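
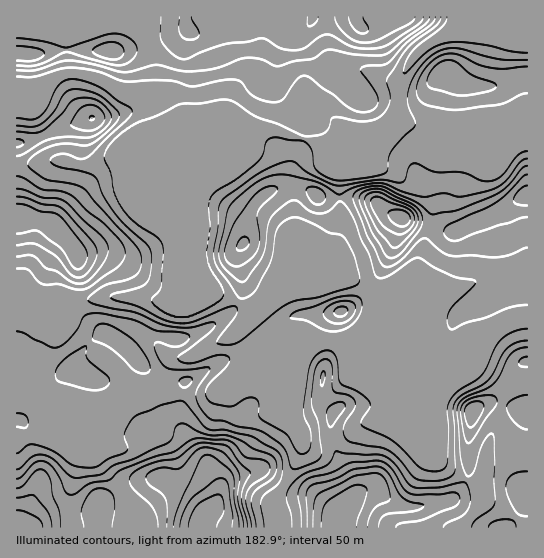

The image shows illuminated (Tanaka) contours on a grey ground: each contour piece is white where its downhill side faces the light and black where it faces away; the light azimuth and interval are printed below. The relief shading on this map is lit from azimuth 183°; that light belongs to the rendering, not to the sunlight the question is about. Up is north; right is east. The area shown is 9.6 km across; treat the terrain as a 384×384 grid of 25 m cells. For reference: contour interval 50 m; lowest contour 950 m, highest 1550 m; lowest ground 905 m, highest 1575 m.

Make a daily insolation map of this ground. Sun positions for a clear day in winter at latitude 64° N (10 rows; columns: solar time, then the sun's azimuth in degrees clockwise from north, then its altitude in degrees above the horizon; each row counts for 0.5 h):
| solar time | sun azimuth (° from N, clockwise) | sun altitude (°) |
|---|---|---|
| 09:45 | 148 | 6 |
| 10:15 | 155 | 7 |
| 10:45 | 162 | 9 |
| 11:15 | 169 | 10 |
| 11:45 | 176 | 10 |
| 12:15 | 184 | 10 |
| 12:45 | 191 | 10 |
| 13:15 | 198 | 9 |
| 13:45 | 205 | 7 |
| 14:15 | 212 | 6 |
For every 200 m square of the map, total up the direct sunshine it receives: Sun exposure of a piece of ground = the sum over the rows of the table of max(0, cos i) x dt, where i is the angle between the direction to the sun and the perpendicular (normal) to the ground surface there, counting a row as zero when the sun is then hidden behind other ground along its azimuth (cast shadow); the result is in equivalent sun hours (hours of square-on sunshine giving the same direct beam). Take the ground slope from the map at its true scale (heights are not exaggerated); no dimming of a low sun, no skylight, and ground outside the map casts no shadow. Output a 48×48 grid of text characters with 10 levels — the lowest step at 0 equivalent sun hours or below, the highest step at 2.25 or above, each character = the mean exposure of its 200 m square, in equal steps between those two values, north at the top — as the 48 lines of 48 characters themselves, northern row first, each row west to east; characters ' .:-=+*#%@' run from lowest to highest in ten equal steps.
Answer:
::::--:. .::---:::::::----:-===-::-=*#%*     ...
   :::.    ::--=-::--------+**#*+++#@@%:       .
           :-==+**++**++==+***%@@@%@@*.         
-:-+*****+===+++**++*****##*++#@@@@%*.          
@@@@%#@@@@%****#*++*+++++*#*===+*###-           
@@*-.  .=####*##**##*+--=+++=-:::-+=. .--:     .
:::.     -+*+++**#**+=-=====+=-::.::.:=++=--:-=+
..        .::-=+*+++++++=---+==--::::=+*+******+
           :-===-----+*++--:-=++++=::-==++*+**+=
     .:--=+*+---------=+*+=::-++++-..:--===-----
   :=*%@@%+:--------::::-=+=--:...    .:::::::.:
 :+%@@@@%=::-------:::::...:-:..      ..:::::.  
%#+===**-:::------::::.      ..       ...:::.   
:   .:--::::-----::::.                ....      
       ..::::----:::.                           
       .:::::---:::.                            
       ...:::---::.    :=++:.                  .
          .:::---:.  .-+***##+=+=:            -*
..         .::---:-:..-+***%%*++**=.        :=*#
++=.        ::---:::..:=+--=++=++*##%*-. .:=++++
##*+-        :---::...:------===+###@%+==+**+===
####+. .::.  :----:.:===---:---=+***%#+***++====
##***=-===-::-:---==+#*+---::---=+*@@*++**+++*++
*++*##***+==--::::+%#**=---::...:=#@#++++++++++=
=+*#%@@%##*+=:::::-##++----::   :=#*--=++++=-:::
=+**%@@#=-=-:   ...-**=--::.    .==-----=-:...:-
--==--:             -+--:.      .-------...:-=++
:---:.              :--:     .:-=----:::.:======
...:::.            -=-: .-==+#@%=----:::-=+=-:. 
 ......:.  ..    -+=:. :--:-+#%+------:-----:.  
....  .=+-. :=+**=.   ::::::..-:------:-::...   
-:.   :-=+=. :=-     ::::::.  ::::---::::..     
--:.....:-=-.      ::.:::::.  ::::--:::::.    .-
------:..:=+-.   :-:...::::..-..::-::::::.    -=
-::-+**+--:--::::.   ....::.-:  .::::::-:    .--
:::--=++=::::...       ....:-      .::::.    ::.
.:-=-::::::..           ...:-..-.....:::.. .--:.
::--::::::.              ..-=-=.  ..::::-=+**+==
::...::::...              .:--.     ...::=**+==+
.   .....                  .:.          .-*+---=
     ..                                  -==----
                                         -=--:::
                .:.   .--.               .=--:. 
  ..     .:---:...  :=#%+.                :--:. 
 .::.    :=+*=-.   .-+**=:..    :=-.      :----:
  ... .:::=++=:.  .:::----=-..:-=+*-  .:-=-::-++
   .::-==---==:..:--:..:----::-=++#%#####*-:  -+
:..:---=------:::-==-::----------==+**++=--. .:-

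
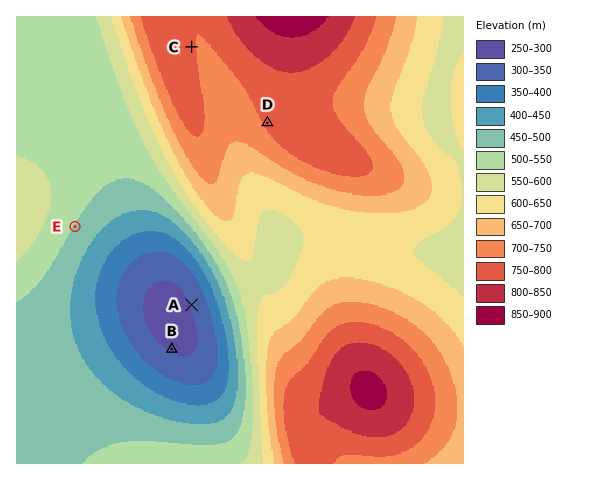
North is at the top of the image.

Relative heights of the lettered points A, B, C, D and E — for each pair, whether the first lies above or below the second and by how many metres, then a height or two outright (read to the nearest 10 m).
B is below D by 460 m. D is above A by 460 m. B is below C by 450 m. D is above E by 260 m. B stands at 300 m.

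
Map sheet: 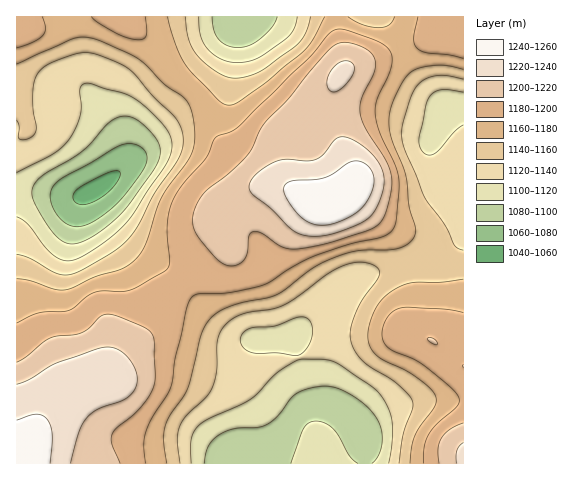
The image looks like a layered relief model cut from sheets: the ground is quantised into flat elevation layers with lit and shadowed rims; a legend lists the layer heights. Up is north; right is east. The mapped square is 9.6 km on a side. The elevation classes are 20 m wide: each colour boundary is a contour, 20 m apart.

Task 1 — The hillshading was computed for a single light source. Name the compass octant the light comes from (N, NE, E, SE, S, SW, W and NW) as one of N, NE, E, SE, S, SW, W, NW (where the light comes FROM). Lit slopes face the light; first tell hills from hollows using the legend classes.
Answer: N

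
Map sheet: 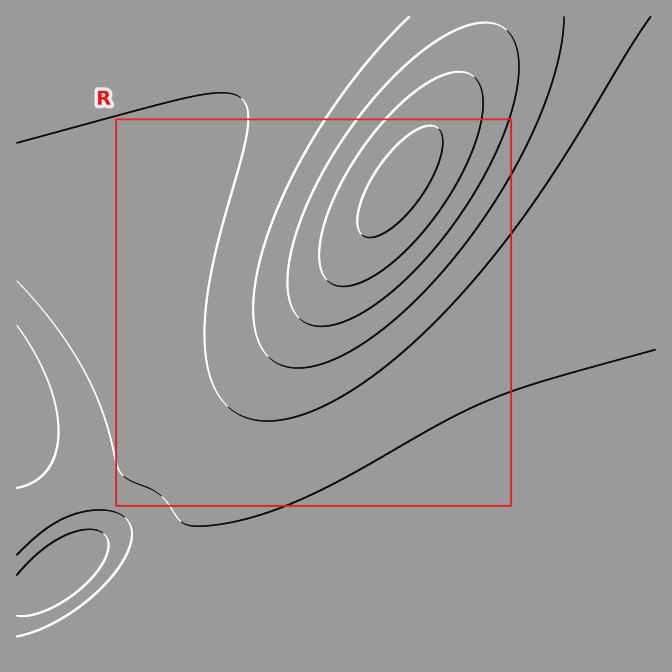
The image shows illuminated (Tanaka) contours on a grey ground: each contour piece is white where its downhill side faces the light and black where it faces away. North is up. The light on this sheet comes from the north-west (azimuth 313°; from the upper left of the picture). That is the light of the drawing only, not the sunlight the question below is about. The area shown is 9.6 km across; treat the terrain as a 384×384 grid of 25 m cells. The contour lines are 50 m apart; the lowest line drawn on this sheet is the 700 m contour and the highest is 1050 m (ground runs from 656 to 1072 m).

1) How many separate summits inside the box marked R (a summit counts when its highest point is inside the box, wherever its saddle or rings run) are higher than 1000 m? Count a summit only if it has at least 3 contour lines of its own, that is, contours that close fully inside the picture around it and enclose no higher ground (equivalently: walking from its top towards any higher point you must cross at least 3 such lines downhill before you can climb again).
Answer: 1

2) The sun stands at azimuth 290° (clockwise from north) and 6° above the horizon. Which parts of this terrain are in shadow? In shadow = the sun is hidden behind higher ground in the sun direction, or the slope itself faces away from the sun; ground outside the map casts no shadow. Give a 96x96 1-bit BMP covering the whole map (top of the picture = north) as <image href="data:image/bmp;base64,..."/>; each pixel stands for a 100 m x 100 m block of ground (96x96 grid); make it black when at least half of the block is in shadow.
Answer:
<image width="96" height="96" href="data:image/bmp;base64,Qk2+BAAAAAAAAD4AAAAoAAAAYAAAAGAAAAABAAEAAAAAAIAEAAATCwAAEwsAAAIAAAAAAAAA////AAAAAAAAAAAAAAAAAAAAAAAAAAAAAAAAAAAAAAAAAAAAAAAAAAAAAAAAAAAAAAAAAAAAAAAAAAAAAAAAAAAAAAAAAAAAAAAAAAAAAAAAAAAAAAAAAAAAAAAAAAAAAAAAAAAAAAAAAAAAAAAAAAAAAAAAAAAAAAAAAAAAAADgAAAAAAAAAAAAAAD8AAAAAAAAAAAAAAD/gAAAAAAAAAAAAAD/wAAAAAAAAAAAAAD/wAAAAAAAAAAAAAD/4AAAAAAAAAAAAAD/4AAAAAAAAAAAAAD/8AAAAAAAAAAAAAA/8AAAAAAAAAAAAAAP4AAAAAAAAAAAAAAD4AAAAAAAAAAAAAAAAAAAAAAAAAAAAAAAAAAAAAAAAAAAAAAAAAAAAAAAAAAAAAAAAAAAAAAAAAAAAAAAAAAAAAAAAAAAAAAAAAAAAAAAAAAAAAAAAAAAAAAAAAAAAAAAAAAAAAAAAAAAAAAAAAAAAAAAAAAAAAAAAAAAAAAAAAAAAAAAAAAAAAAAAAAAAAAAAAAAAAAAAAAAAAAAAAAAAAAAAAAAAAAAAAAAAAAAAAAAAAAAAAAAAAAAAAAAAAAAAAAAAAAAAAAAAAAAAAAAAAAAAAAAAAAAAAAAAAAAAAAAAAAAAAAAAAAAAAAAAAAAAAAAAAAAAAAAAAAAAAAAAAAAAAAAAAAAAAAAAAAAAAAAAAAAAAAAAAAAAAAAAAAAAAAAAAAAAAAAAAAAAAAAAAAAAAAAAAAAAAAAAAAAAAAAAAAAAAAAAAAAAAAAAAAAAAAAAAAD/AAAAAAAAAAAAAAH/4AAAAAAAAAAAAAH//AAAAAAAAAAAAAH//wAAAAAAAAAAAAH//8AAAAAAAAAAAAH//+AAAAAAAAAAAAH///gAAAAAAAAAAAD///wAAAAAAAAAAAD///4AAAAAAAAAAAD///8AAAAAAAAAAAB///+AAAAAAAAAAAB////AAAAAAAAAAAA////gAAAAAAAAAAA////gAAAAAAAAAAAf///wAAAAAAAAAAAf///wAAAAAAAAAAAP///4AAAAAAAAAAAH///4AAAAAAAAAAAH///4AAAAAAAAAAAD///8AAAAAAAAAAAD///8AAAAAAAAAAAB///8AAAAAAAAAAAA///8AAAAAAAAAAAA///8AAAAAAAAAAAAf//8AAAAAAAAAAAAP//8AAAAAAAAAAAAP//8AAAAAAAAAAAAH//8AAAAAAAAAAAAD//8AAAAAAAAAAAAB//4AAAAAAAAAAAAB//4AAAAAAAAAAAAA//4AAAAAAAAAAAAAf/wAAAAAAAAAAAAAP/wAAAAAAAAAAAAAH/gAAAAAAAAAAAAAD/AAAAAAAAAAAAAAA+AAAAAAAAAAAAAAAIAAAAAAAAAAAAAAAAAAAAAAAAAAAAAAAAAAAAAAAAAAAAAAAAAAAAAAAAAAAAAAAAAAAAAAAAAAAAAAAAAAAAAAAAAAAAAAAAAAAAAAAAAAAAAAAAAAAAAAAAAAAAAAAAAAAAAAAAAAAAAAAAAAAAAAAAAAAAAAAAAAA="/>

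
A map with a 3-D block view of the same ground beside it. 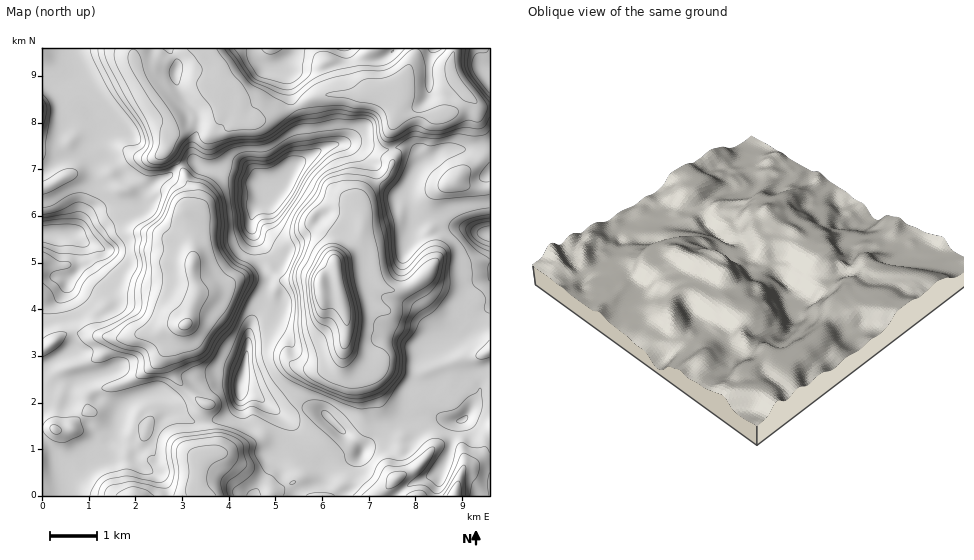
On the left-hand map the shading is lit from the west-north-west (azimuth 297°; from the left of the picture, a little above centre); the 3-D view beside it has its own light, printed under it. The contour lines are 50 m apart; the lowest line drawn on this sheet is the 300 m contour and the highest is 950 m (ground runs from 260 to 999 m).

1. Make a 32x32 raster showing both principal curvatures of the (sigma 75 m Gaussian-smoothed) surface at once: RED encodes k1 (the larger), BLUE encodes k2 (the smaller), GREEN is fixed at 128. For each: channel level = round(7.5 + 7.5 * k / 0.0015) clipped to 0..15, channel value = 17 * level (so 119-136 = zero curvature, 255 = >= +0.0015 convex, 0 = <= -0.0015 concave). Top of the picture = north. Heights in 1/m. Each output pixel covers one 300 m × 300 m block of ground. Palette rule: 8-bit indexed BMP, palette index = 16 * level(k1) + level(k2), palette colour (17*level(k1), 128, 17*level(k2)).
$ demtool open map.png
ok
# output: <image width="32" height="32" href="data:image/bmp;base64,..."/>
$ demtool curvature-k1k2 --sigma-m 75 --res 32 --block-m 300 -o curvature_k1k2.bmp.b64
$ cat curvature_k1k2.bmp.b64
<image width="32" height="32" href="data:image/bmp;base64,Qk02CAAAAAAAADYEAAAoAAAAIAAAACAAAAABAAgAAAAAAAAEAAATCwAAEwsAAAABAAAAAAAAAIAAABGAAAAigAAAM4AAAESAAABVgAAAZoAAAHeAAACIgAAAmYAAAKqAAAC7gAAAzIAAAN2AAADugAAA/4AAAACAEQARgBEAIoARADOAEQBEgBEAVYARAGaAEQB3gBEAiIARAJmAEQCqgBEAu4ARAMyAEQDdgBEA7oARAP+AEQAAgCIAEYAiACKAIgAzgCIARIAiAFWAIgBmgCIAd4AiAIiAIgCZgCIAqoAiALuAIgDMgCIA3YAiAO6AIgD/gCIAAIAzABGAMwAigDMAM4AzAESAMwBVgDMAZoAzAHeAMwCIgDMAmYAzAKqAMwC7gDMAzIAzAN2AMwDugDMA/4AzAACARAARgEQAIoBEADOARABEgEQAVYBEAGaARAB3gEQAiIBEAJmARACqgEQAu4BEAMyARADdgEQA7oBEAP+ARAAAgFUAEYBVACKAVQAzgFUARIBVAFWAVQBmgFUAd4BVAIiAVQCZgFUAqoBVALuAVQDMgFUA3YBVAO6AVQD/gFUAAIBmABGAZgAigGYAM4BmAESAZgBVgGYAZoBmAHeAZgCIgGYAmYBmAKqAZgC7gGYAzIBmAN2AZgDugGYA/4BmAACAdwARgHcAIoB3ADOAdwBEgHcAVYB3AGaAdwB3gHcAiIB3AJmAdwCqgHcAu4B3AMyAdwDdgHcA7oB3AP+AdwAAgIgAEYCIACKAiAAzgIgARICIAFWAiABmgIgAd4CIAIiAiACZgIgAqoCIALuAiADMgIgA3YCIAO6AiAD/gIgAAICZABGAmQAigJkAM4CZAESAmQBVgJkAZoCZAHeAmQCIgJkAmYCZAKqAmQC7gJkAzICZAN2AmQDugJkA/4CZAACAqgARgKoAIoCqADOAqgBEgKoAVYCqAGaAqgB3gKoAiICqAJmAqgCqgKoAu4CqAMyAqgDdgKoA7oCqAP+AqgAAgLsAEYC7ACKAuwAzgLsARIC7AFWAuwBmgLsAd4C7AIiAuwCZgLsAqoC7ALuAuwDMgLsA3YC7AO6AuwD/gLsAAIDMABGAzAAigMwAM4DMAESAzABVgMwAZoDMAHeAzACIgMwAmYDMAKqAzAC7gMwAzIDMAN2AzADugMwA/4DMAACA3QARgN0AIoDdADOA3QBEgN0AVYDdAGaA3QB3gN0AiIDdAJmA3QCqgN0Au4DdAMyA3QDdgN0A7oDdAP+A3QAAgO4AEYDuACKA7gAzgO4ARIDuAFWA7gBmgO4Ad4DuAIiA7gCZgO4AqoDuALuA7gDMgO4A3YDuAO6A7gD/gO4AAID/ABGA/wAigP8AM4D/AESA/wBVgP8AZoD/AHeA/wCIgP8AmYD/AKqA/wC7gP8AzID/AN2A/wDugP8A/4D/AIaGhqTJx9rHs7O4l9VgdJS5ppWTg4SCx/agsLVg+KKWhXeHhKSVo3BRlMeXpZans5eGqIZ2l4V02PrzgFD1xZaFdoeHdYSEh4K3uJenudeDdXaGhoeXg4TFctX3cLLpt4KUhHaHh4aGkunq6Nnrx5OGh4eHmKeTlIWGcufmwqWl5+jYlYaGmJiTs5OTxrWRlZeXh6imcaaXh4eGlKWVlZXGlrWWl4WYmIZ1g6CQkrXIpYOnpnCVloaGhoeHlXFxlYZ1hqeWdYWHh4aV+frBkaKAppaCYZGigqSFh4eHqJSWh4eWp8bGg3Fik9alxZFgkreUgJHG+PnYtHB2h4eIh4aHloVzg6T15ZPTc5Wms3CmtqTm+demlrj6w5KXh4d3hoKmt7alUWHG6seUopLWcMil+cW3lOaTh9nXgIeXp6al+JJjhLO1tbOnp8j6gsZw16W2gbaU+rOF16Nhd3aGlte35sXm9/j5t5a1xsa1o4DVhJOlpXT3tHS2tZJ1h4d2hIWGhZRylMbFl8f6lefHkKWGcbbllPfWgpfIdHSGh4eGpaW3h4ZiYqWnh7aWlviAhXdglfjG+LSDmLaUl4OGh4eocoS3h4SWp6d2p6iX6LSAlnCE+bf4gYWX5sampoOHqHNigri3hZS3t3W2lobJ+sClwcb6tvZwhtax9fm1goemxtfElLbWUaXIhdmXttWkkYZwt7X4+YCX5mCE+vhxmLe1hYWDUKGTyLeGx6b1UZO0pmGCtPnkkqfnUHDH+KLnxnByYYKm15O3yYeWptWCoIDIs7W0sYKGt9dwdKOjxZFAgXJilbinoqLmx4en6KVgwrTE+qaWl4fXppJ2hpbDoHHox5SUt4d2YnH5mLnYpnCCUJS495aXh/iDg4aWhZXG16eGpbeXl5eFkOjY2se1gnR1cKalyKm56XFjhbfGprXGxuimlpeXlJKAgfS2oeVRZIZxk7frybnF9ZKDlsjat5ODlbeGh4Si9dbQoHCR5oBwoGFwpLaVlXLm13KEhbjHlZaGdoeGpeX1+vhAtbRxkrfIcnCAoJSThMLjc4Ryg4SmlIaXh4eVUIHm59Ho+NbF16Skt7aRgJOB9rNRk5JxhLOSdYeHd3Vg1reolYWouMjp+LRihISEcTD46dTo+dal6MKFh3d2gabXp5d0hZeHh4i49va3lpXG0uWYtraox6b7oIaHh4KVyLinhYSoh4en2NfE9vj459i3h4inc5WG+Pd0d4eFg5e3t4eDp5iHp/aTglJ0x7i3uLi3mKhxp8f2cIaHh4OWuLiXl2OWl4f3lFBzdXOkk4WlpKTnyJG493Bhl4eFlLi5uaeno6eX17VwhKeEhMjJg7TEcJL6s9T4gZU="/>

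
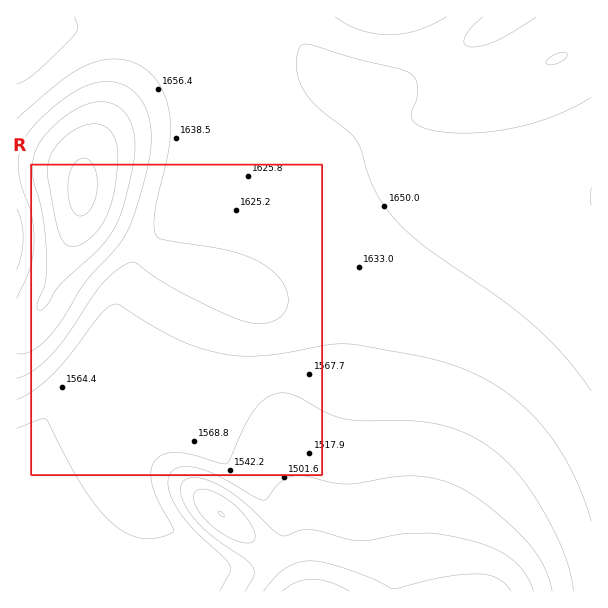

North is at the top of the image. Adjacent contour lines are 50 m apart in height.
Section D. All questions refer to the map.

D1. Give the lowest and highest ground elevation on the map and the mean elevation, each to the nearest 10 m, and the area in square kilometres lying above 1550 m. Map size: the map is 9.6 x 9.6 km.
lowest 1310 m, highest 1860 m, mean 1600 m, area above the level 70.5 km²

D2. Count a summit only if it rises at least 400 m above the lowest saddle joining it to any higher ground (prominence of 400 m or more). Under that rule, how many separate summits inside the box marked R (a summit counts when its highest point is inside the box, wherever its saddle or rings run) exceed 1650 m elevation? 1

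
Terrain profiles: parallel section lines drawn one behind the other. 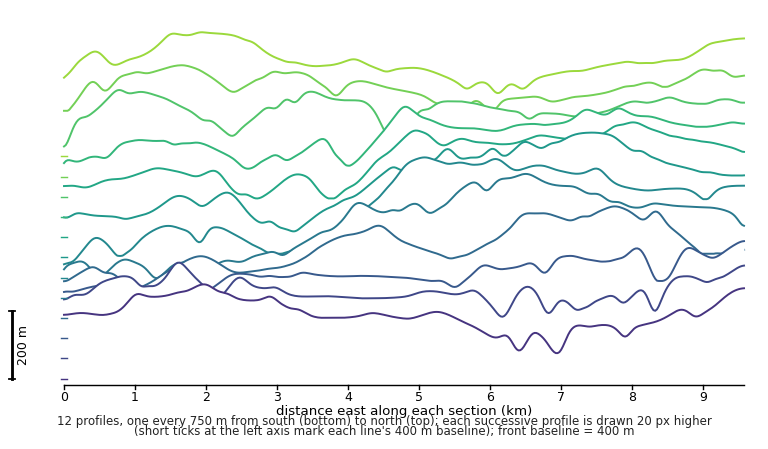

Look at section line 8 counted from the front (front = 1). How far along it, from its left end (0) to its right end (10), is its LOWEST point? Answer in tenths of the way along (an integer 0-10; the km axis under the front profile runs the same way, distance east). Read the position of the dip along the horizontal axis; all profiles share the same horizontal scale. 3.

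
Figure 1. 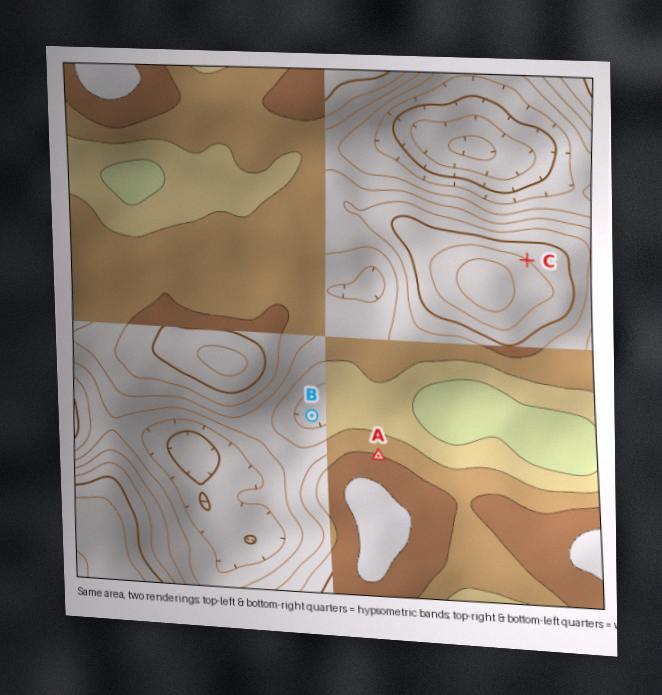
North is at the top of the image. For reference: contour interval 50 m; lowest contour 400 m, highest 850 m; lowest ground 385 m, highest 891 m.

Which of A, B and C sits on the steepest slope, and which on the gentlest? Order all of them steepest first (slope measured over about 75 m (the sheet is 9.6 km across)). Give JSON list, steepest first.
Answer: ["A", "C", "B"]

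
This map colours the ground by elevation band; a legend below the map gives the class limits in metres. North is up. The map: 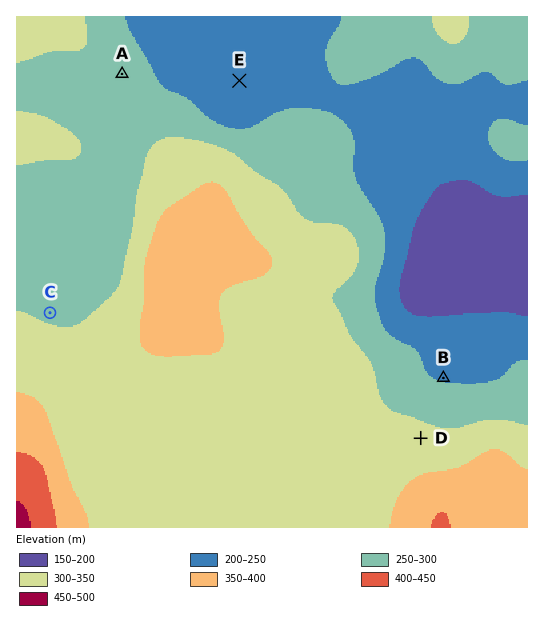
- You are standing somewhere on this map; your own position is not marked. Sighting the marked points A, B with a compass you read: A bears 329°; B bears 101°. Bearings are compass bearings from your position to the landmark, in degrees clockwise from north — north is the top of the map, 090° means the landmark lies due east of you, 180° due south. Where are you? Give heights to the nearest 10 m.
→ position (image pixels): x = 286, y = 347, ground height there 310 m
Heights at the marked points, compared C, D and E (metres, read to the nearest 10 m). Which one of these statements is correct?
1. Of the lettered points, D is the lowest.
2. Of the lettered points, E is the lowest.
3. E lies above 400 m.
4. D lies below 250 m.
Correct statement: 2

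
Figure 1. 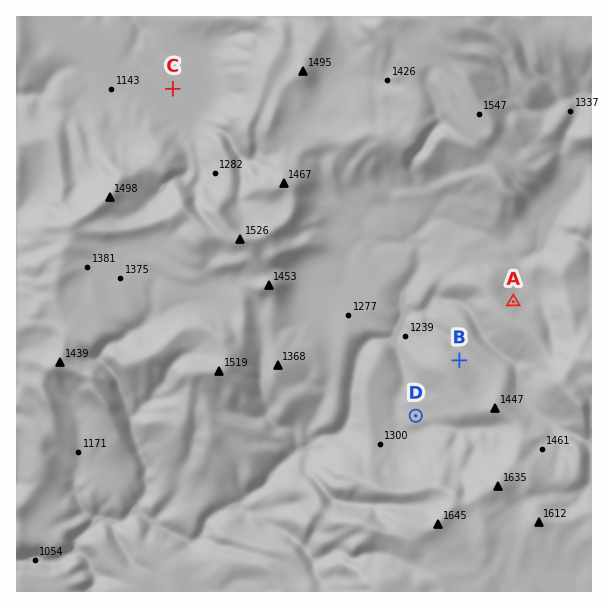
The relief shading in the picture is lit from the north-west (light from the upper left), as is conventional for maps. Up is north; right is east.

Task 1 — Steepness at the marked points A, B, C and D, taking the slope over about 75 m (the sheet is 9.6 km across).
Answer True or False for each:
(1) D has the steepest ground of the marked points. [False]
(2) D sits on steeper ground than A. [False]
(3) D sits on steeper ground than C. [True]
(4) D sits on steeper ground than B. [False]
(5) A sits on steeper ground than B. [True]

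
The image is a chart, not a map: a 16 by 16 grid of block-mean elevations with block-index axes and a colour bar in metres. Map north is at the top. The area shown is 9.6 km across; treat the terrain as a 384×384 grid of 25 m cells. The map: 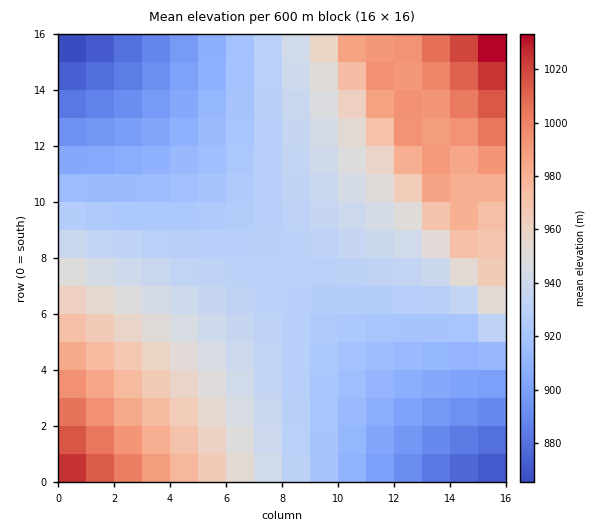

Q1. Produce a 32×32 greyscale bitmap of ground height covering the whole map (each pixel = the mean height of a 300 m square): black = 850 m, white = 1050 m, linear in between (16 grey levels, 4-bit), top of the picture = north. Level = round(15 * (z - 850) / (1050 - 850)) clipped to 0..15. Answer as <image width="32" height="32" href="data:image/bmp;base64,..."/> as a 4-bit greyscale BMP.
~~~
<image width="32" height="32" href="data:image/bmp;base64,Qk12AgAAAAAAAHYAAAAoAAAAIAAAACAAAAABAAQAAAAAAAACAAATCwAAEwsAABAAAAAAAAAAAAAAABEREQAiIiIAMzMzAERERABVVVUAZmZmAHd3dwCIiIgAmZmZAKqqqgC7u7sAzMzMAN3d3QDu7u4A////AO3cy7qpmYh3ZlVURDMyIhHdzLu6qZiHd2ZVVEQzMiIi3My7qpmYh3dmVVREMzMyIszLuqqZiId2ZlVUREMzMyLMu6qpmYh3dmZVVUREMzMzy7qqmZiId3ZmVVVEREQzM7uqqZmIh3d2ZlVVVERERES6qpmYiId3ZmZlVVVEREREqqmZiIh3d2ZmZVVVVURERKqZmIiHd3ZmZmVVVVVVVVWpmYiId3d2ZmZmVVVVVVVWmZiIh3d3ZmZmZmVVVVVWZ5iIiHd3dmZmZmZmZmZmZniIiHd3d2ZmZmZmZmZmZmeIiHd3d2ZmZmZmZmZmZmZ4mXd3d2ZmZmZmZmZmZmd3iZl3dmZmZmZmZmZmZmd3eJmZZmZmZmZmZmZmZmd3d4iamWZmZmZmZmZmZmZ3d3iJqpllVVVVVVZmZmZnd3eImqqZVVVVVVVVZmZmZ3d4iaqqqlVVVVVVVVZmZnd3iImqqqpERERVVVVWZmZ3d4iauqqrRERERFVVVWZmd3iJq7qquzNERERFVVVmZ3eIiau6q7wzMzRERFVVZmd3iJq7urvMMzMzRERVVWZnd4iru6u7zCIzMzRERVVmZ3iJq7u7vM0iIjMzREVVZmd4iru7u8zdIiIjM0RFVWZ3eJq7u7zN3REiIjM0RVVmd4iru6u8zd4REiIzNEVVZneJq7q7zN3u"/>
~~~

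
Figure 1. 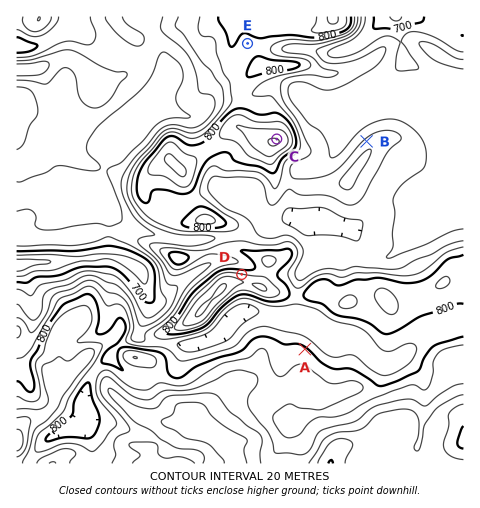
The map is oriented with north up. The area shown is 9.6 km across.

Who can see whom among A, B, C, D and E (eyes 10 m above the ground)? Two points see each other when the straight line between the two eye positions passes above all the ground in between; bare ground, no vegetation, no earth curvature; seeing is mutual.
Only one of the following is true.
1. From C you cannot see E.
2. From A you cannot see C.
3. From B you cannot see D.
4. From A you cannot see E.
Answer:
4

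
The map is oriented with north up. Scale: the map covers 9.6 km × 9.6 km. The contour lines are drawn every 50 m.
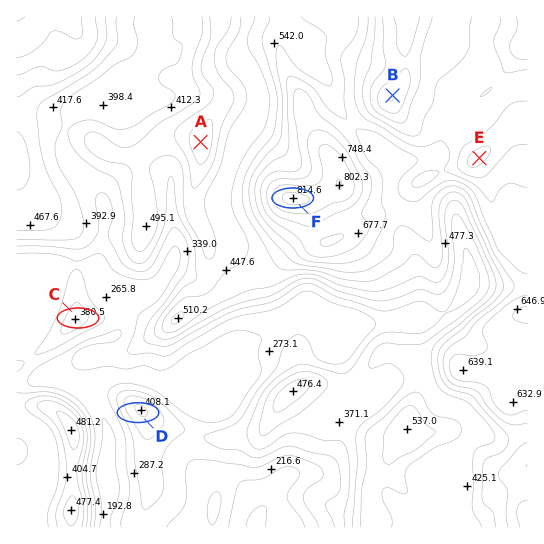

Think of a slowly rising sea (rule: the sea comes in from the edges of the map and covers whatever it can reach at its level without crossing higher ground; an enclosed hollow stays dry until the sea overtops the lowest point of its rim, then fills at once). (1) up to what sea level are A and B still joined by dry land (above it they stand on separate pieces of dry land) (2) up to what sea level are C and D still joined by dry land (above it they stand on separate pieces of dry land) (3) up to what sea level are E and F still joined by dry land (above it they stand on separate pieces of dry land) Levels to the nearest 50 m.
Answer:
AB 450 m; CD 300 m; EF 600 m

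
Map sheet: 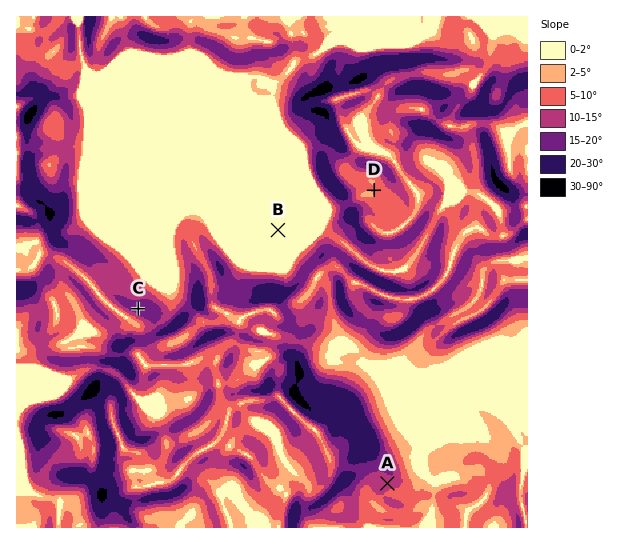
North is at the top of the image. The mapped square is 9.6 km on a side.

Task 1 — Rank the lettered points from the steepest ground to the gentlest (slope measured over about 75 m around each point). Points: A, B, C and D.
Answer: C A D B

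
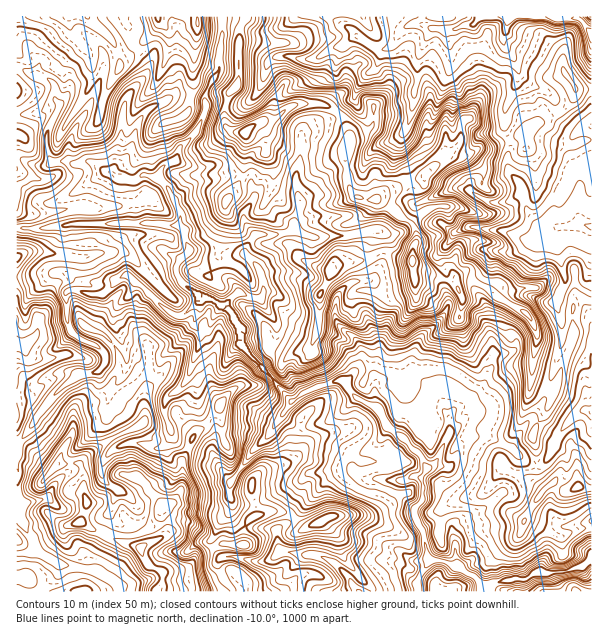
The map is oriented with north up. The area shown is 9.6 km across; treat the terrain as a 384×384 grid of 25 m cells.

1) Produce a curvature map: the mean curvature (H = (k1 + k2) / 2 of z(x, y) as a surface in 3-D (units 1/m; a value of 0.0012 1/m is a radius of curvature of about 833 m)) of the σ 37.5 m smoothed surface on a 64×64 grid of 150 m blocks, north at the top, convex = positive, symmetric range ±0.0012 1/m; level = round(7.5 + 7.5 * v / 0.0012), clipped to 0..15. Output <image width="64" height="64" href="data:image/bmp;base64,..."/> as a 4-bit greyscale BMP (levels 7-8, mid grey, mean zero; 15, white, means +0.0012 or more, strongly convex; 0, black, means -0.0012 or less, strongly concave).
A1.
<image width="64" height="64" href="data:image/bmp;base64,Qk12CAAAAAAAAHYAAAAoAAAAQAAAAEAAAAABAAQAAAAAAAAIAAATCwAAEwsAABAAAAAAAAAAAAAAABEREQAiIiIAMzMzAERERABVVVUAZmZmAHd3dwCIiIgAmZmZAKqqqgC7u7sAzMzMAN3d3QDu7u4A////AHd3iauphWStqIrnZmmXeZdkV2J8mLgIyb2xJ6xs/K7qiYhniXVWYzWmaqNWq7l1iYrtRud4lBnomjJjAAIhfLOZmWZUVXdn68utcl3reIpqzKM9hnh5sMwAa9uGwAEABHiENYh3ZTnmim+zFCABKbRUEsY1Z5ZCAERoqqqpHP6RVEZ6hmZofpQgBMZlfehBIxNph2aIWdCvS6eHiohlu2LGWHpEWLy7zKq0Aczv2lW5ZnnclmaMsN8VqHedqHe5Y5R3u0fMl1VXvOeHaFhnV964qoQkaK2Q+zeYh3vHiZvKJHe+/od2d3Z5jeQmamQzWd6ohmiZqQSZSIdmWOd3Zmg5rZN6VFmWapiHI1VrzLqme+//24eEDrl2Z4ipyWV4hUWrJFupSoVau8pmlTeIqpc2rLqXeKQIyZh2WKZ9U3dlRUB7jKuGRomruHhwS6ZneFOGVEV4rJCZiZqEZUzEy4Y99k2MZUBYqDb8eIJ9uGVmpHZWZ5mNsMmHeKdXZ9mL3AntNnyQjM27tOhYcQ/Yd2OIZmdlQxI16oiHmHiXfIa1GH22a5CvrYZztUY3BuyYljVWd4iaqJI3SHZ6qYdXtrRHaNmtkFqKiFXnVizAjZmqqnZ3iIiuskhnh4ulSFSmtit1yivXFKhDWKpjf/AJaoqXd3d4icYJpLaHe3NKhGi1SXZ/YYuiAkhUbnOPpyFomKl2Z3dsYHzCqHd1VZ50a3Z0hlr1Ja7Id1KMt3polBmXiamYimgDyaU5h3eof3ZKhbFYaPdVRp7rNJmpjHmGJollaYqbUZmYmFeIdmtah0Wnxid45nZmV+kMeFmrZmdgjahlaqoYuIiXaXd2SqSqZGaZQnnXZndnyA2WSNwzWHUb24dJchqYiIZnh3ZG1ox2VomiOMqIeXioBadZz1R4twCO2qEneYh4h4h3dlX5Wqd4hqoji5iIh5piOVqM7M+QsgB9RdeZiId4h3eGVNxYt2d2WLUnlbaHiromalW93wuWcyAHx3iId3d2aGh1nVbHV2h1RSEhmWiXq3KLQ61gPz12l3OHd3d3dmV5V6aeZbhYequonfNLWJedoIuB2gCvfPyWZWh3dnZmVqhnqJ90mViJh57tsmtnqEnjWdJwL5i5z+lGSGhlZ2Zbp1RCf4VrZ4mJR4AEx2irtas32AKchoi6UohIOXYqhlyWVqNPtjuGeauzBby1erqbWjbdM6uGdo+ZYZg2yiPceXU2ki/3OrVWuoBvukeauIeypegwfHV3fsAKxJP8Qgr+tzhSb6U5lYbbgNt6R7i5UAiIpirbOYZukK9msZ9ncO9hZVj/ZTqGZ87Q2omEp7QHlE00juOLZVygykaqPevjPmdHv/oUW5aTe6DWQ7cqUJ/3UkKGIbVWr7C5ealn93QPpI/GMQJLirQ3gCJlPngJ6kAn7QTDV2ee4Ty5hlrnpK82uXmv9imnlmWamGdEYZylCMylTNKZqXPaQkV2S/loqVmbyYvsVoaDVVVomGUKuaGeqXadY3ZkR+yYdmZLt5a6qWunQm4ptcZVZ4mYmXuJpFl5makleJu4upqoVW/qOLbJPFlkeTu13Kq7qqu6qXdFMnmHYndmqnWcmYqobdIkuyRCJFVmZ3acqHiHd4mHVV1yV3d0rLu5ZWyalodM+XB9dZy2Z3d3d2d5l5q7qZmrzjmod5k0NXZDIhJWUyT6rQrepzRnd4iIAQEiQzM0VlU0JIiItkaZVZmbyVMzRsJTUAABV3d3d3a7updWZ1VXNYpIiK2UyadHd2VXqEj7lxTTj/uqdneIeLaIq7u7u6qb5jhnzWKsaaSYmGNqurZe7v/+q6lYd4d4pEVWiIiIiJuQeYi9tzuKg2h5vty4ZDFb6lEDN1uGh3iGV3ZXiHiZvFRmmpqpR6lldlSsiKmYrTAhBv2lS5Z4eHi7mHZohUSkJ5dmV5d2mGaGeLhXipiNlEZMlYRal2h4qonqmYVWhjR+uoqXeFeJVZhmuTuWmJzIQ0fFNXmYZ3iEQkU2VmeaiSNEZEZ4WJlkeaeoKsV6eazMhoU4iYdnd1rClIRXZ2iHhGmJZYhutoWImbpDlke3qarqhzmZmWd3fJDzp3dnZrd2CcuWbGeJhWd5q5I0JJhqm2/JV5mHeJibgPhcq4WE24dgaqqul6lld3asmWQial1ucjRpiHZmiZmgnxvck5KuusQL3L+4lzR3d6t7x0B8X1xodFiZmXZmZ5ctgq2CpFvL3QXcN++sQ0VWqVq4kl8PP/1kWIiZh1ZmaDfkbpJ7FHivQLoxS43ph5y0PKeTLy1N7ERJh5eadZiGU5s9kjyTJX0QfFEGtc/dyjC/+UYaVpKtlkiHlmm1qahXW2jEFutUa2Pf6BOqJ3m986mrlCuho5yoZndlaceoh1lXldlCbmdb0Fj6UW+2VDK3FmmZO4NHipmFdoh6t3RGmGilnZUrp0yTFdphe8uJo6kiW5pKdlZohpZomayUaXiHaKV7uVbGXKgV+mNodESUuchoiEiHZ3h2hYh3yoKXZneJlnmJdKd6twf6RSACMVdZuEZ4V4hod4hmh3e6cIaHh4mFiWiEh2m3Buppq825VElkVXl3l3iIl0mHd6ygdneIl1e3Z4aIeOcV63iKuZmadUinaJanipilVoiZrsBnZ3h1i4Z2Wqd59zW4VEN5qndli4dmhkIkOOsrvfqfwImZmYmmZ3Zul3n1JYvKlzRWZXmoZ4h4q8lyNxZiIAAK"/>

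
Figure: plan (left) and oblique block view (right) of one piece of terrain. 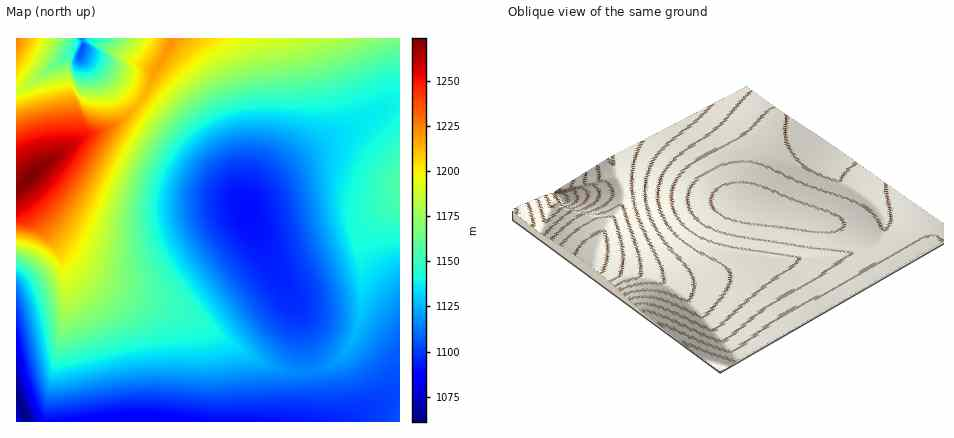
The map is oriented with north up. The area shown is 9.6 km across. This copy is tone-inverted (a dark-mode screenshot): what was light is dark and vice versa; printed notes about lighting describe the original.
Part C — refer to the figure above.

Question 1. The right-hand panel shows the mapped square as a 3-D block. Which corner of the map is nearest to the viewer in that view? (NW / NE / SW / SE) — SW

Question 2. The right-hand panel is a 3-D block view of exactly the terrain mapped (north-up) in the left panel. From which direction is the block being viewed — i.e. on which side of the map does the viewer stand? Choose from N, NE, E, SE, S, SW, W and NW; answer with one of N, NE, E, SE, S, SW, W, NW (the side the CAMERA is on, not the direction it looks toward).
SW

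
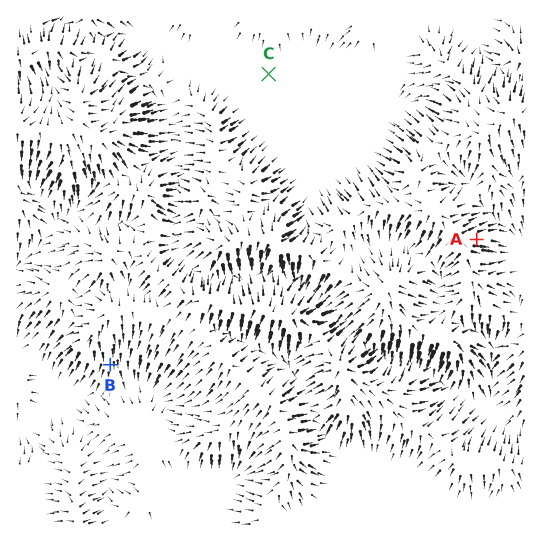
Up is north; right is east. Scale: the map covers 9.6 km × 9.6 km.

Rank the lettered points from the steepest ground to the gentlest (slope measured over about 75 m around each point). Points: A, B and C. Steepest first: A B C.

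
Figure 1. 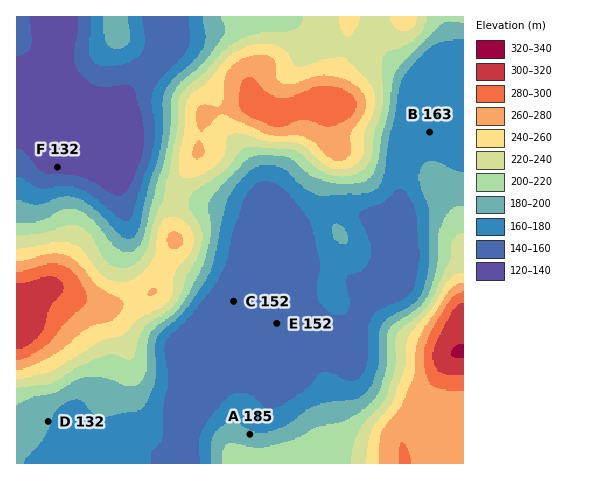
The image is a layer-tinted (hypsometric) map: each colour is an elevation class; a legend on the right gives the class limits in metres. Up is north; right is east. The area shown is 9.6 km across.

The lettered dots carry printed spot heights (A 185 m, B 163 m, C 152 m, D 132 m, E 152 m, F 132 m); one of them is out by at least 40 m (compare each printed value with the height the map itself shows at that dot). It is D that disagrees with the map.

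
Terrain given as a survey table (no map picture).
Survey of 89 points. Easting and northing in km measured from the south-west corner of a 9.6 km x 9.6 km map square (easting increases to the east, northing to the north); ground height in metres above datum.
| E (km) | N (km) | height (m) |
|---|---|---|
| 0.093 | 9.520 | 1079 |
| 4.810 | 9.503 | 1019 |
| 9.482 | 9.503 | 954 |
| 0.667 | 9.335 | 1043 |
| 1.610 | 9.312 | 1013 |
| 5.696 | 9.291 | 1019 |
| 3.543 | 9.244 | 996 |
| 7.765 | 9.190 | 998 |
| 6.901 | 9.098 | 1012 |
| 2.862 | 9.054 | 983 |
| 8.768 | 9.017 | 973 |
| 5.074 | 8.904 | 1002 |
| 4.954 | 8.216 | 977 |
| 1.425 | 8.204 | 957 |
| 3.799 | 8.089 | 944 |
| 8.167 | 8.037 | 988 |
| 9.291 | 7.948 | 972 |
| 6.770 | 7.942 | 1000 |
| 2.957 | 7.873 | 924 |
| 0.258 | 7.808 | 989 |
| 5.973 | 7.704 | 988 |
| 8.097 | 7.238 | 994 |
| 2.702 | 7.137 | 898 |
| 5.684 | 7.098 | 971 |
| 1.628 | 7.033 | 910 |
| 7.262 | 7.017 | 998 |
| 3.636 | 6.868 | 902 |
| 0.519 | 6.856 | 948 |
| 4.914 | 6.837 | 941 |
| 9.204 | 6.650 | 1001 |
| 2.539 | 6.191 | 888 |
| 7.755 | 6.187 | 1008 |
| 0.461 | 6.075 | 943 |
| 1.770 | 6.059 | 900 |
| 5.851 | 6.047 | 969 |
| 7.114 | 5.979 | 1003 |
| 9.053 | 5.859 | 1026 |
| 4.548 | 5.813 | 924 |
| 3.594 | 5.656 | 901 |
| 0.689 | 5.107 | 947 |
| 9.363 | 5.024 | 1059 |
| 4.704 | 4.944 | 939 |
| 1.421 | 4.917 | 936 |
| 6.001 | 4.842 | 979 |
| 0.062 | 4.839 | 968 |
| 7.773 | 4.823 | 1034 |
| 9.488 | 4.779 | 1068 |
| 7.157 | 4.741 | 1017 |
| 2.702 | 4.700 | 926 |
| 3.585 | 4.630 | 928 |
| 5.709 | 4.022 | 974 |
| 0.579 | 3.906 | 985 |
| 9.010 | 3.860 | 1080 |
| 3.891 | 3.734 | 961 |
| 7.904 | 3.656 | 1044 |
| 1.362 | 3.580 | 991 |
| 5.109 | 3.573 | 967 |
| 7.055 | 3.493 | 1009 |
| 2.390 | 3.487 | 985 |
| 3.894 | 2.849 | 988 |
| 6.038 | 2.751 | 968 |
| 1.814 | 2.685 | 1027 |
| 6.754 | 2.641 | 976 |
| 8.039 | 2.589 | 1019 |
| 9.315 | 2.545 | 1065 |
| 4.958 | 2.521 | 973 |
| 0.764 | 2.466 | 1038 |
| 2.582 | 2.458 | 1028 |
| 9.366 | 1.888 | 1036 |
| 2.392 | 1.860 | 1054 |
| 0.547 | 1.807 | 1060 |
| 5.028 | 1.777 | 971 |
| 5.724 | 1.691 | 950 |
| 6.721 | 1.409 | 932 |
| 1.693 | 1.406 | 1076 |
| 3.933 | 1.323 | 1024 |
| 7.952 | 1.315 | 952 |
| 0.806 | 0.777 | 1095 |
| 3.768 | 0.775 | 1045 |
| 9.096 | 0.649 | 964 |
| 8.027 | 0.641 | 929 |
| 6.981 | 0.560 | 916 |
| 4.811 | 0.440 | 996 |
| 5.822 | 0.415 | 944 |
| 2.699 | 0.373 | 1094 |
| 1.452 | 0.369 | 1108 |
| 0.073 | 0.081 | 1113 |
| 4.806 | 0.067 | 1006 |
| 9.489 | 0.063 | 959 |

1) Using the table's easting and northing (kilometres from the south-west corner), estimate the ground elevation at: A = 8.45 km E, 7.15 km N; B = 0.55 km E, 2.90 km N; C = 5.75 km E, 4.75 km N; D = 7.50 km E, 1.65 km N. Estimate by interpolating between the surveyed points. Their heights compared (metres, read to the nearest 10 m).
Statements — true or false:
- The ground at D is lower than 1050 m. true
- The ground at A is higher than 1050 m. false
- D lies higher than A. false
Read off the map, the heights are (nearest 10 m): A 990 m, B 1020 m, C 970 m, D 950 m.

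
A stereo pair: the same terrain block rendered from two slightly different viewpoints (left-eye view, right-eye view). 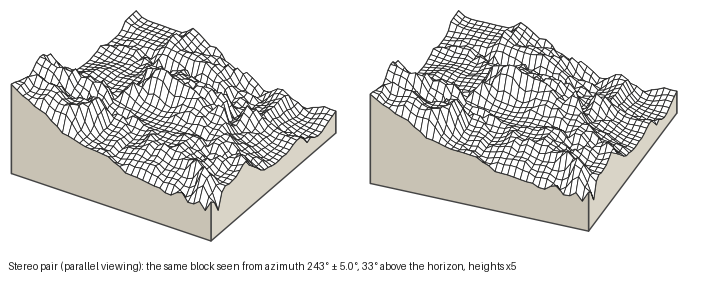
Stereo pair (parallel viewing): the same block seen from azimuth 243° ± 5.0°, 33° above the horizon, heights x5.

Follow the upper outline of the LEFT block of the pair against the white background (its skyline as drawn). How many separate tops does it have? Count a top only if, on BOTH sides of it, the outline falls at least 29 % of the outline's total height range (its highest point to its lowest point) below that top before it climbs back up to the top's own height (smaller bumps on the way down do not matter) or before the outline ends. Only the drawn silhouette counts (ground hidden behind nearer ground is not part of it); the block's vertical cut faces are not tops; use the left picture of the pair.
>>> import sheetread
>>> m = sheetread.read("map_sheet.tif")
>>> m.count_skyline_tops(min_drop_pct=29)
1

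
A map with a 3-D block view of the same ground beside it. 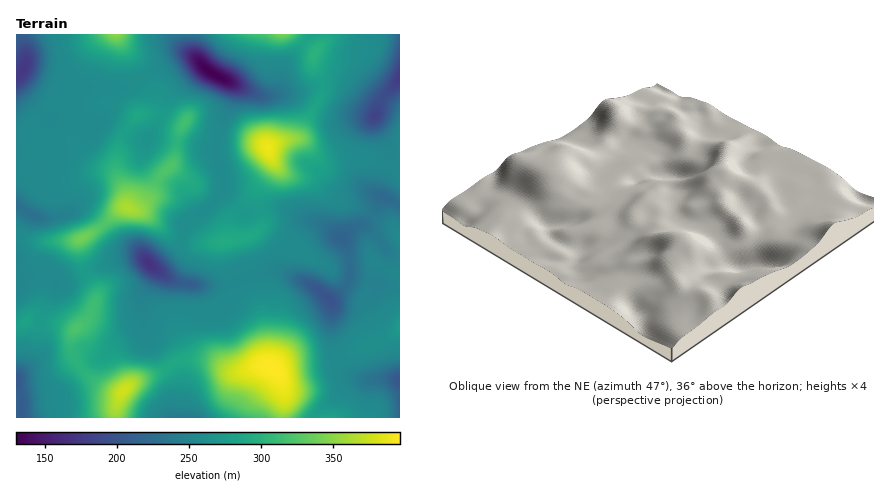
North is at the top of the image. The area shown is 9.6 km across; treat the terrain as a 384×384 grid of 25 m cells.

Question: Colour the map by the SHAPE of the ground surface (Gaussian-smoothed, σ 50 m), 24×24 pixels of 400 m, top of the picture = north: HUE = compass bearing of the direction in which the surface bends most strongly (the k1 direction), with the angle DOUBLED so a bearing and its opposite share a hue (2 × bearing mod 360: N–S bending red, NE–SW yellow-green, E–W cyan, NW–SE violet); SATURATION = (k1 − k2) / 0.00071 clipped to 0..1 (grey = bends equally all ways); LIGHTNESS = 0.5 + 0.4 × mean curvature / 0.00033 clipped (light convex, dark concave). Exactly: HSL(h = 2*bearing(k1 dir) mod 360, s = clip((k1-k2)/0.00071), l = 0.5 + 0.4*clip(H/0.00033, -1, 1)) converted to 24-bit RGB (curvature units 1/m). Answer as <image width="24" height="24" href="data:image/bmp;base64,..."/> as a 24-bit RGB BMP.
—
<image width="24" height="24" href="data:image/bmp;base64,Qk32BgAAAAAAADYAAAAoAAAAGAAAABgAAAABABgAAAAAAMAGAAATCwAAEwsAAAAAAAAAAAAAHA5sucWbfZGGTFR3jF+Uv5XB9eLCM3MzOF5ekFmdiXe8UjjBrXJ/f6itiImxbFSd29LB2MKfBVIyPZE/p2yVeW2To6GIvIxzPxh+r8N/hnhrXUloV5d7d4269tXZ4I61JXqBTXJybWl7TDV+wZeBn55gYIBadKimmruR2ci5fIfaJFmObIxpZZqZjKyHtV+7KVdWt7h/nVJ7XJKRaNmnK7Gvo6zS9tX2umf9U0WyXWB/PDB0qsigsabMgoi4eqWlkraLq9SLUlCCWTN3k4JleWhBhI0tRzgcPK+1T5ZspVummMWQYpdQN2U8RK0ZgYAikSVWzm6/fGW/M17JodfGhn/MxZLMl5SuoLWby76YUEh/Rzt6lXGNonyfn36mnGK4bXmLY4CJRFOI0ctmkY9ZToZugKJnblBVYnBYYopXaIaQVbS7dMWYQj+BvpK4v7DKrKvEzqi2gkW4RDedkHWblIaalHuemXGXuYaXU2WgQnu14L/JsYu0ap6AU36CdWp/eneBcIxwZYlhZIZIcHU2MVQwU5E6qbhZnYJftodppE2DMDSEs2qflIJ9dXKEomOzxJKYU12mUZSjo26o1X2Eo7CERU97bXGFfXqHgI6OhXuMhXSKgYJ1Yn1tUYRLiaNDjYZBmYNGl5xsLC5dkkBOrKJxg3iIVYmKYH9YppF3VXVrRl9jzaOT0KCZSFV1XIqLfrfDe5TTiY/NolTPsG2NeXmHbo9+jIZwh558jbejmU2CSBUtOptivKWNa4J/d4hyb4JyjJFoeGVrT2pWQ8c7yH+ApHTAfubcLG+8SgcPWjMAP0MLkMI9fY1wdX9te4txobReZjwZPwwQdM1jHb2groNXiHhqhIhujnJ3g3RldEdMnZdAX7AsV3k+ntFcZ3IgLgUUgzMjos+ncJ6xhqBYbIBXc4NmgYVsnFhiolW/gLDVo9HHTjmhqFWBgK2VcG2enWODwFCuf0PB3KCZmMtdKW88y8w5KwgZVCFRdeSUbJW4n322s4/BjHG2ZqJZTo1baYaPhJCZf62PY6WKcy6GirR1lKlkf0daYrjBY6HZa37rz8r4/8z+61bWbTIdSh4vQuF3XPCsQmmDdJ+fpISliICvroTHwY3AUJCScJeCo5hzdD5DQWJJULNLmkF3haydjko6SzwZTHUUIDoLalkc/2K274/20eD5vPTkOD9nRHBVT3xZe5BtnoFtZ3NUtZx0jWOXgnFffk5Gk1ZhcJ5pQp5uTLStkrifn0I9hLK1hYigZ4aQMmtgOW+O7OLUmYq40X+ndmfAYk2nT5lLQINlkl91p25wmIhMd10ycHZFZoppeKenh6aseKysSXpwbTYkgrCkfYmJgXyGj3SOalV5NIprldx1i3utxluAmk1DUWCMqMS/QU2QXVpzo15aoyc+ya1dWtLFW7C+ZoppeJZmfkhQgkRhYqCvhIaAfYF9eHyAb3aKaWKvd7q7jsdjO2Fbuk+556/LYsm1d2CWdkqCdT14hCM0y7Zlz/zZMGyzizx6iaucc2GYfmqefJCndI2ah4J9gYN/eXp/dIZ5UoZ+m4Vuvqp/UVx0Omday6RtxJVcZUtrY1t/XROLy6HR1PDb4alwQx4zMtFWVaSqcmCPfoafgX2efW+FkIqBfISFfXqGhImBa314T390x49xeWRXRWJkqm5O5KhRO3ZsVGaGDyqa3u3s4OTqyrDt2Mz7q8noQjV+bKOZW8DGg0XSxmyrs4eHhnl5dn13h4F7gHh3W3hvoltlv4ieT5GhNX+n9NfZQnzDTXKEFZqfW+F/xMSPtFeUsEdZ5TAhSFpseZ5VW3gvER8iwGddv5GqqnuRfXyGfIOChXyJeYGNUpeRp7OJq2ukOYiDgNJp4XbahaziTKf2Ub1eTzwbfVIhf0c723BvnmlnhXdelIZeH1BjP76uUkKb1niQl4R/gHuBfoJ3g4JzcX9oeoRclYhye52HUNV+d+zeHyXiMwAOQQ0AoYYXT4k1eX1JgaZBw4p/l3CfqHmDRI1fCmZACykqxGxKuJh8g3J2g3Rpg3RiiIRXYo1QYo5ehb16bud2LQYMMwMAKxgIT9NMnNCpZHOWelSas8mDZJdmh3OLpnmTt5CJMYdqDxo3WYs0wrx4i2F7l2JiglVQp7dTY8WWY6WjltliVhoIMgEhxFZjj9nUYseBj4ZCaXUxM3xz3MqwYo5/Z3WDkHiSwJeTrGyPMg53T8FxfqxyclubtGWmvluXuOqiOaeCgliFtSsyqhJ3GT25h8+rmYpslH5jmVST0bF1AaA9McB5zo+8XmqZbIGJq5WIwniR"/>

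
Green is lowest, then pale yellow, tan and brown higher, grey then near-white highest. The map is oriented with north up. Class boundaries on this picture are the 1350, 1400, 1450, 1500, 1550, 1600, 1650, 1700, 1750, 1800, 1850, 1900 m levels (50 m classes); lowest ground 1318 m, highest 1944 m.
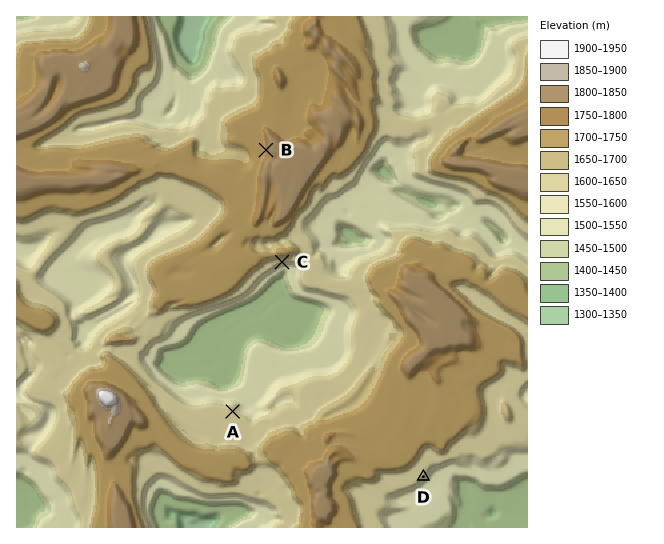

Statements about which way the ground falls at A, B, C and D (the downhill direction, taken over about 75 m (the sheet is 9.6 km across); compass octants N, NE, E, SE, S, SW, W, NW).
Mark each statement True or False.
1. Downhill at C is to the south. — True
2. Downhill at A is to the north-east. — True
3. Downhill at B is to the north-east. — False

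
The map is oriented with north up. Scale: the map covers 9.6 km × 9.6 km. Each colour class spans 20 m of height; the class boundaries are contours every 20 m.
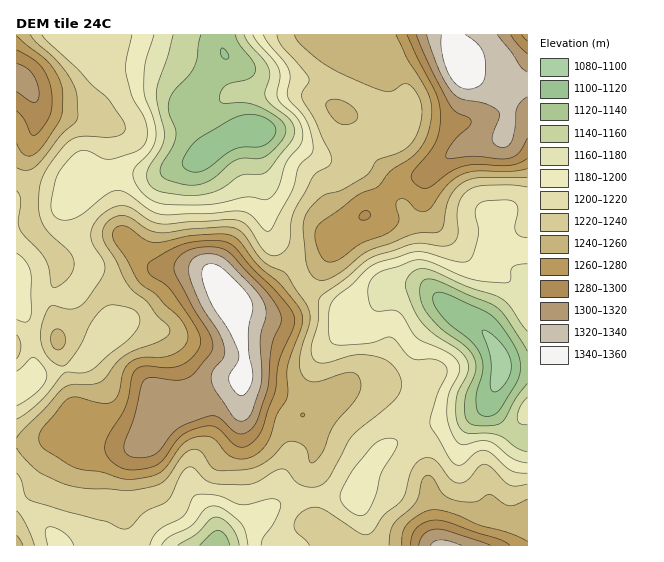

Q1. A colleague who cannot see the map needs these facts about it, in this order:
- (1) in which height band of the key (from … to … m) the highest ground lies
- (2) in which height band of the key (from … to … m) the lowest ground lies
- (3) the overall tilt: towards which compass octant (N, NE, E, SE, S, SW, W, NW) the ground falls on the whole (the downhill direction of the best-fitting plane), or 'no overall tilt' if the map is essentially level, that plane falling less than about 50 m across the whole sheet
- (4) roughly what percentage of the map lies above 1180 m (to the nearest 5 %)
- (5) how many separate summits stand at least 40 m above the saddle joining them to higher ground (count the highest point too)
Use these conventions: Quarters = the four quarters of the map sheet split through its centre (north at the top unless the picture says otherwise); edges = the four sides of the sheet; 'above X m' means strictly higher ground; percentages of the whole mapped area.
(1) The highest point is somewhere between 1340 and 1360 m.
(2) The lowest point is somewhere between 1080 and 1100 m.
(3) No overall tilt - high and low ground are spread across the sheet.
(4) About 85 % of the map lies above 1180 m.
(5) Counting only tops that stand 40 m proud, the map has 4 summits.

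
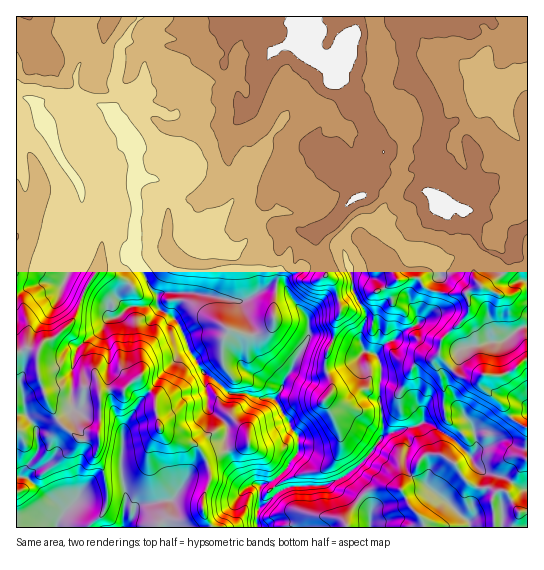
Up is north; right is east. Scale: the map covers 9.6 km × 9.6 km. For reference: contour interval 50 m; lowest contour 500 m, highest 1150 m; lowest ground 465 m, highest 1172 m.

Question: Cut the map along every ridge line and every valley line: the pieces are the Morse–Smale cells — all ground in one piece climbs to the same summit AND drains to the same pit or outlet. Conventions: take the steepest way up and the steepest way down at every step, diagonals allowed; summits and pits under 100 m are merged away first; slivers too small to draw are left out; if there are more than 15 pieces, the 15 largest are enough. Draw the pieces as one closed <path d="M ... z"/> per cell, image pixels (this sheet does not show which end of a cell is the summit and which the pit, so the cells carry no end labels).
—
<path d="M374 16l-233 0-4 3-5 7-5 13-8 10 1 10-5 24 8 11 0 4-10 11 10 17 13 15-3 9 3 11-3 21 0 13 3 7-1 56 16 31 6 6 2 14 18 13 11 25 13 23 29 23 17 0 15 6 12 0 14 20 3 8 8 10-2 17-10 15-13 11-14 6-2 42 269 0 1-201-9 1-17 13-12 0-11 4-20 3-25-25-13-2 11-10 3-5 5-29-3-12-8-9-26-8-18-20-8-3 4-6 4-14 10-12 4-12 0-12 6-12 3-26-8-14-15-15-5-9 3-23-7-28z"/><path d="M78 96l-32 5-11 0-10-4-9 1 0 331 6-1 15-12 8-9 2-7 12 22 19 17 7 1 13-3 2-10 0-34 9-4 16 0 4-5 10-7 4 8 12 12 5 33 11 9 26 6 10 16 4 17-8 20 0 13 8 15 2 2 44 0 0-15 3-6 0-21 14-6 13-11 10-15 2-17-8-10-3-8-14-20-12 0-15-6-17 0-15-13-9-5-15-22-14-31-18-13-2-14-6-6-16-31 1-56-3-7 0-13 3-21-3-11 3-9-13-15-12-18-13-3z"/><path d="M139 377l-10 7-4 5-16 0-9 4 0 34-2 10-13 3-7-1-19-17-12-22-2 7-8 9-15 12-6 2 1 98 195-1-9-16 0-13 8-20-4-17-10-16-26-6-11-9-5-33-12-12z"/><path d="M402 16l-27 1 1 25 7 28-3 23 5 9 15 15 8 14-3 26-6 12 0 12-4 12-10 12-4 14-4 6 8 3 18 20 26 8 8 9 3 12-5 29-10 14 6 1 8 6 20 21 20-3 11-4 12 0 17-13 9-2 0-99-3 0-9 6-1 21-4 3-8 0-22-11-9-27-7-8-12-6-11 2-5-2-4-10 4-10 0-8-12-24 10-26 0-17-8-19-16-17 0-8-6-13 3-16-3-15z"/><path d="M510 16l-51 0-8 11-10-3-7-8-31 1 5 20-3 16 6 13 0 8 16 17 8 19 0 17-10 26 12 24 0 8-4 9 3 8 6 5 11-2 12 6 7 8 9 27 22 11 8 0 4-3 1-21 12-7 0-31-13-1 2-33-16-2-8-8-2-6 1-12 13-12-1-18 3-13-8 1-9 5-8-1-3-4 0-18 8-22 24-22 1-10z"/><path d="M139 16l-122 0-1 81 19 4 11 0 32-5 20 9 15 4 10-11 0-4-8-11 5-24-1-10 8-10 5-13z"/><path d="M527 16l-16 1 0 12-24 22-8 22 0 18 3 4 8 1 9-5 8-1-3 13 1 18-13 12-1 12 2 6 8 8 16 2-2 16 0 18 13-1z"/><path d="M458 16l-23 1 6 7 10 3z"/>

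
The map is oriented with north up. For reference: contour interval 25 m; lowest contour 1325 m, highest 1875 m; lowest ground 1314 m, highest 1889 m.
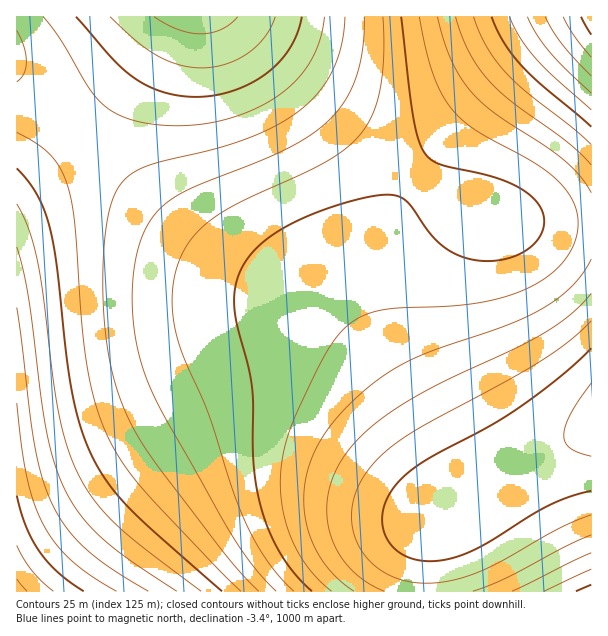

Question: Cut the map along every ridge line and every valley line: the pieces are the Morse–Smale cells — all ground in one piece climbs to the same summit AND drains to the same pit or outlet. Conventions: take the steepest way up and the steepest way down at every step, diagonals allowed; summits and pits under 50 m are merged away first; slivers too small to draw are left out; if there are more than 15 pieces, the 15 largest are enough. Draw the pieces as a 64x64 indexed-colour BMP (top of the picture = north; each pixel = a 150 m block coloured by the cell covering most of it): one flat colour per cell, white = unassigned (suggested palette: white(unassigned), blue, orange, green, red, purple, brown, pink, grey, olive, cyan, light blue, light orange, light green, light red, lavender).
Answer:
<image width="64" height="64" href="data:image/bmp;base64,Qk12CAAAAAAAAHYAAAAoAAAAQAAAAEAAAAABAAQAAAAAAAAIAAATCwAAEwsAABAAAAAAAAAA////ALR3HwAOf/8ALKAsACgn1gC9Z5QAS1aMAMJ34wB/f38AIr28AM++FwDox64AeLv/AIrfmACWmP8A1bDFABERERERERERERERERERERERERERERERZmZmZmZmZmZmERERERERERERERERERERERERERERERFmZmZmZmZmZmYREREREREREREREREREREREREREREREWZmZmZmZmZmZhERERERERERERERERERERERERERERERZmZmZmZmZmZmERERERERERERERERERERERERERERERFmZmZmZmZmZmYREREREREREREREREREREREREREREREWZmZmZmZmZmZhERERERERERERERERERERERERERERERZmZmZmZmZmZmERERERERERERERERERERERERERERERFmZmZmZmZmZmYRERERERERERERERERERERERERERERERZmZmZmZmZmZhERERERERERERERERERERERERERERERERZmZmZmZmZmEREREREREREREREREREREREREREREREREmZmZmZmZmYREREREREREREREREREREREREREREREREiM2ZmZmZmZhERERERERERERERERERERERERERERERESMzM2ZmZmZmERERERERERERERERERERERERERERERESIzMzNmZmZmYRERERERERERERERERERERERERERERERIzMzMzNmZmZhERERERERERERERERERERERERERERERIjMzMzMzNmZmEREREREREREREREREREREREREREREREjMzMzMzMzNmYREREREREREREREREREREREREREREREiMzMzMzMzMzNhEREREREREREREREREREREREREREREiMzMzMzMzMzMzERERERERERERERERERERERERERERESIzMzMzMzMzMzMRERERERERERERERERERERERERERESIzMzMzMzMzMzMxERERERERERERERERERERERERERERIzMzMzMzMzMzMzERERERERERERERERERERERERERERIjMzMzMzMzMzMzMRERERERERERERERERERERERERERIjMzMzMzMzMzMzMxEREREREREREREREREREREREREREiMzMzMzMzMzMzMzEREREREREREREREREREREREREREiMzMzMzMzMzMzMzMREREREREREREREREREREREREREiIzMzMzMzMzMzMzMxEREREREREREREREREREREREREiIzMzMzMzMzMzMzMzERERERERERERERERERERERERESIjMzMzMzMzMzMzMzMRERERERERERERERERERERERESIjMzMzMzMzMzMzMzMxERERERERERERERERERERERESIiMzMzMzMzMzMzMzMzERERERERERERERERERERERESIiMzMzMzMzMzMzMzMzMREREREREREREREREREREREiIiIzMzMzMzMzMzMzMzMxERERERERERERERERERERIiIiIjMzMzMzMzMzMzMzMzEREREREREREREREREREiIiIiIiMzMzMzMzMzMzMzMzMRERERERERERERERERIiIiIiIiIzMzMzMzMzMzMzMzMxERERERERERERERESIiIiIiIiIjMzMzMzMzMzMzMzMzEREREREREREREREiIiIiIiIiIiIzMzMzMzMzMzMzMzMRERERERERERERIiIiIiIiIiIiIjMzMzMzMzMzMzMzMxERERERERERERIiIiIiIiIiIiIiIzMzMzMzMzMzMzMzERERERERERERIiIiIiIiIiIiIiIjMzMzMzMzMzMzMzMRERERERERERIiIiIiIiIiIiIiIiIzMzMzMzNVVVVVVRERERERERERIiIiIiIiIiIiIiIiIjMzMzNVVVVVVVVVERERERERERIiIiIiIiIiIiIiIiIiIzMzVVVVVVVVVVURERERERESIiIiIiIiIiIiIiIiIiIiMzVVVVVVVVVVVRERERERESIiIiIiIiIiIiIiIiIiIiI1VVVVVVVVVVVViBERERESIiIiIiIiIiIiIiIiIiIiIkVVVVVVVVVVVVWIgRERESIiIiIiIiIiIiIiIiIiIiIkRFVVVVVVVVVVVYiIERESIiIiIiIiIiIiIiIiIiIiJEREVVVVVVVVVVVViIiBESIiIiIiIiIiIiIiIiIiIiJERERFVVVVVVVVVVWIiIgSIiIiIiIiIiIiIiIiIiIiJERERERVVVVVVVVVVYiIiHIiIiIiIiIiIiIiIiIiIiJEREREREVVVVVVVVVViIiHdyIiIiIiIiIiIiIiIiIiRERERERERFVVVVVVVVWIiHd3ciIiIiIiIiIiIiIiIiRERERERERERVVVVVVVVYiHd3d3IiIiIiIiIiIiIiIiREREREREREREVVVVVVVViHd3d3dyIiIiIiIiIiIiIiRERERERERERERFVVVVVVWHd3d3d3ciIiIiIiIiIiIiRERERERERERERERVVVVVVXd3d3d3dyIiIiIiIiIiIiREREREREREREREREVVVVVVd3d3d3d3ciIiIiIiIiIiRERERERERERERERERFVVVVV3d3d3d3d3IiIiIiIiIiRERERERERERERERERERVVVVXd3d3d3d3dyIiIiIiIiREREREREREREREREREREVVVVd3d3d3d3d3IiIiIiIkRERERERERERERERERERERFVVV3d3d3d3d3dyIiIiIkRERERERERERERERERERERERFVXd3d3d3d3d3ciIiIkRERERERERERERERERERERERERF"/>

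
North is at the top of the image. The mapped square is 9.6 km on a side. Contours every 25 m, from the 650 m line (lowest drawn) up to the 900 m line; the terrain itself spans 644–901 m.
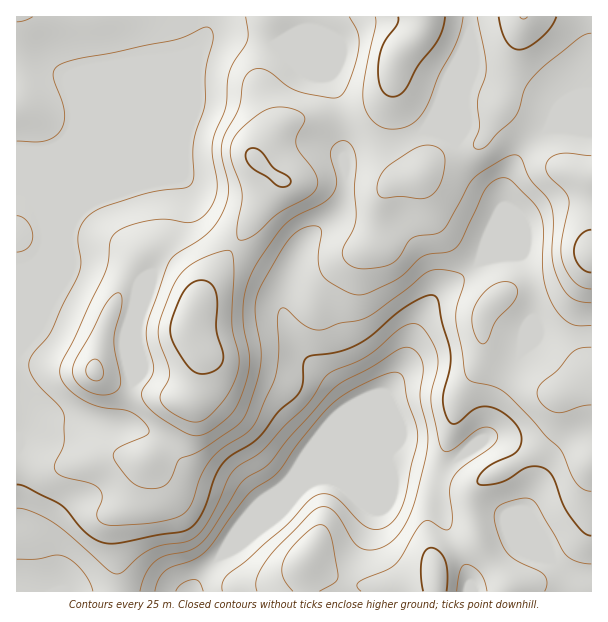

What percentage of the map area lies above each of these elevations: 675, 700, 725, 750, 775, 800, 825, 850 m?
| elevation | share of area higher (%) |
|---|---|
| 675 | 94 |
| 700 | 90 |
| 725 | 83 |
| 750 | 75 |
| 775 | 58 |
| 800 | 39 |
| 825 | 26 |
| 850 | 12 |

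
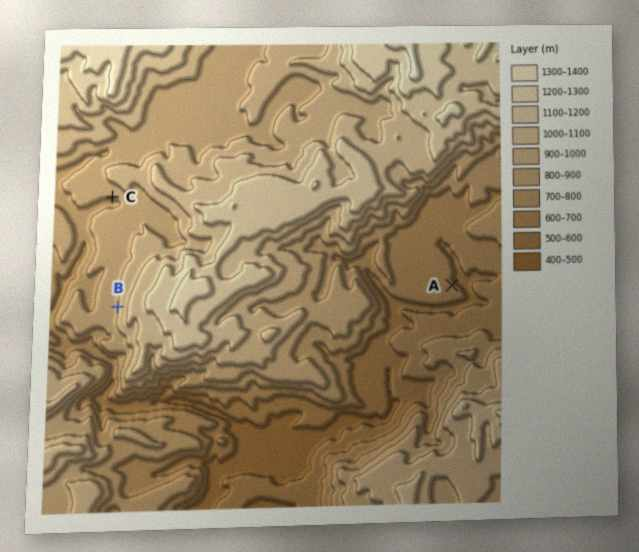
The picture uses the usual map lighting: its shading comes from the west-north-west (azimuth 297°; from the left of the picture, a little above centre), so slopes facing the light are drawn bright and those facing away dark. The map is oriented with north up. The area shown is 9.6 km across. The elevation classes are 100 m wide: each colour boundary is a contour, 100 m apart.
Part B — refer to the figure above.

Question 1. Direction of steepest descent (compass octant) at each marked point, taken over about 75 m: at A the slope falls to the NE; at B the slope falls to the W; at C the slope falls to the S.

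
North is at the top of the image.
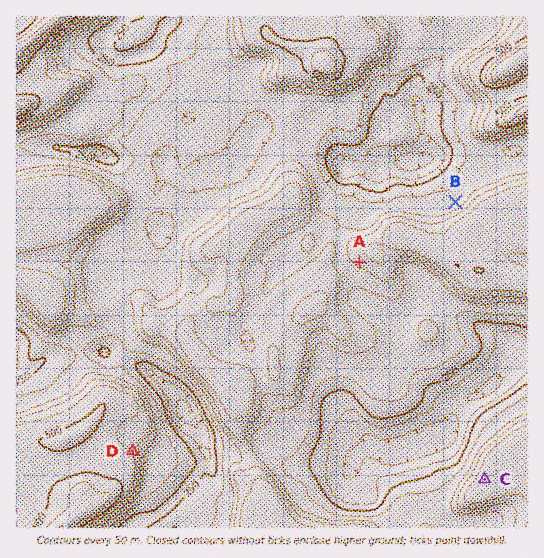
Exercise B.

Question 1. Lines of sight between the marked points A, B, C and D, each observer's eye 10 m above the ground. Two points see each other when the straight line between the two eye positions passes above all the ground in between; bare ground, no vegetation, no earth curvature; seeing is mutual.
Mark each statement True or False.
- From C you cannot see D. False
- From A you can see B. False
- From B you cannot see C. True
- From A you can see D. False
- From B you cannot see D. True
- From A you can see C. True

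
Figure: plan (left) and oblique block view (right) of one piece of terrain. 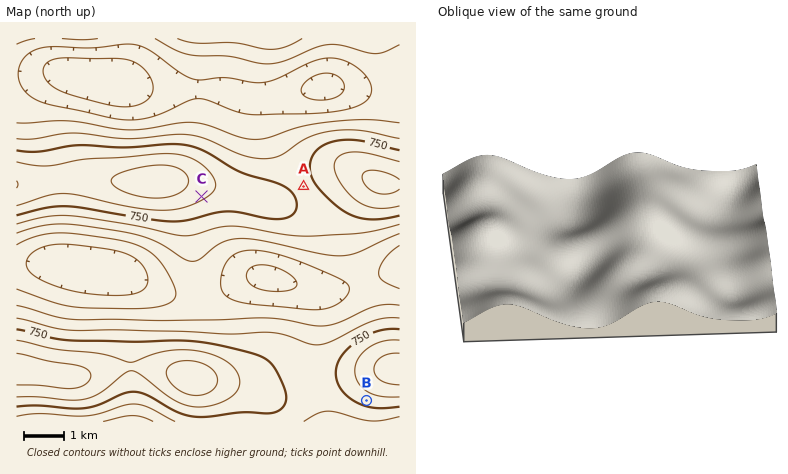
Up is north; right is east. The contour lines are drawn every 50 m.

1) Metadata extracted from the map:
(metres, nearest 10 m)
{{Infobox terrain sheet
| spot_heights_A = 740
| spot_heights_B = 770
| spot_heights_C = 810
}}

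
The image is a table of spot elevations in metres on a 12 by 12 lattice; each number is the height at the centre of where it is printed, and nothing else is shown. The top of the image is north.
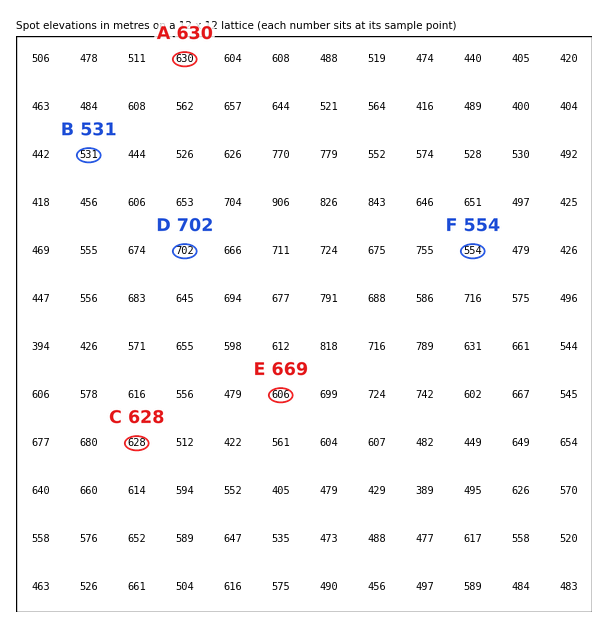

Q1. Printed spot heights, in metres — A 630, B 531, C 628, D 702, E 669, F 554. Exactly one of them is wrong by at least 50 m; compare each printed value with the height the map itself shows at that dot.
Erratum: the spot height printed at E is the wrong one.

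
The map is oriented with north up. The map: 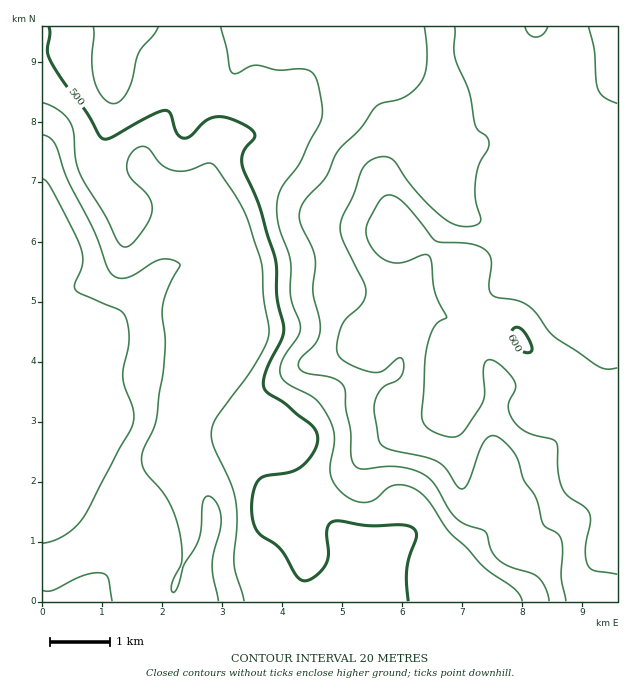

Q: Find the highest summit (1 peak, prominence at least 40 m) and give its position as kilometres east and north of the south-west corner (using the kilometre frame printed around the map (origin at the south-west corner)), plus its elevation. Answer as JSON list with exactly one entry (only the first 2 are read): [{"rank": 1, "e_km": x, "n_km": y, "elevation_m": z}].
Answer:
[{"rank": 1, "e_km": 7.99, "n_km": 4.36, "elevation_m": 602}]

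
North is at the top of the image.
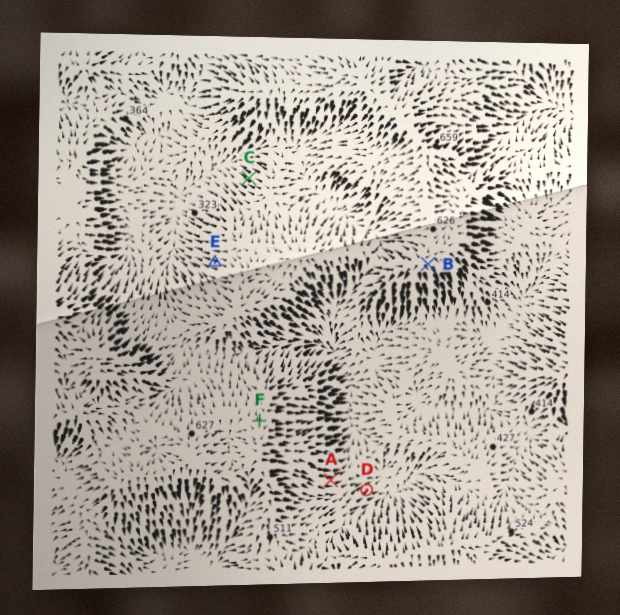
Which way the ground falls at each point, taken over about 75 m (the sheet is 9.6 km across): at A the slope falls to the E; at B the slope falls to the SE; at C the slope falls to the NW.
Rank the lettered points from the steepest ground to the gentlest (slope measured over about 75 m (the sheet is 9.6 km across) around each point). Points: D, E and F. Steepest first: E D F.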